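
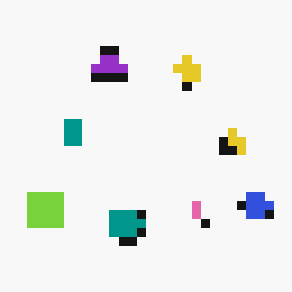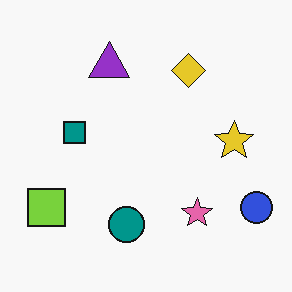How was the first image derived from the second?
Heavily pixelated into large blocks.

Shapes are reduced to large square blocks; fine edges and outlines are lost — a downscale-then-upscale (mosaic) effect.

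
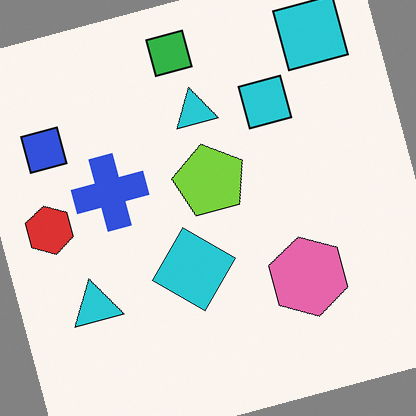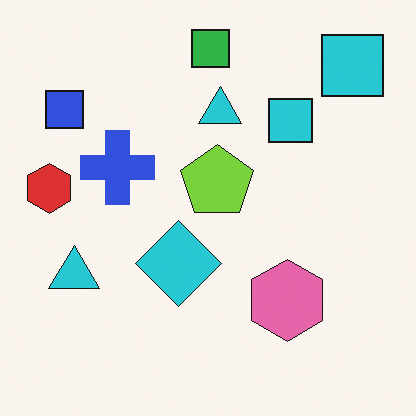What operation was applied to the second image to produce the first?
The image was rotated counter-clockwise by a clearly visible amount.

Every shape is tilted by the same angle and the image corners show triangular fill wedges — a whole-image rotation by a non-right angle.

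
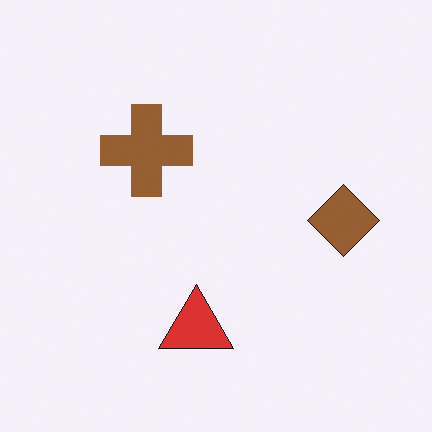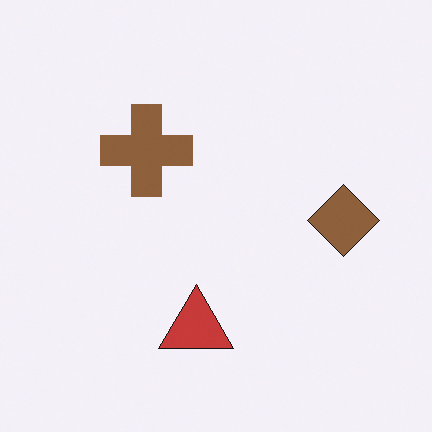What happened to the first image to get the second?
The second image is the first slightly desaturated.

All colors are more muted and greyish — a global saturation change.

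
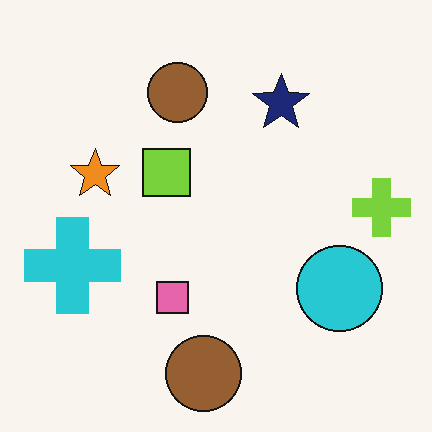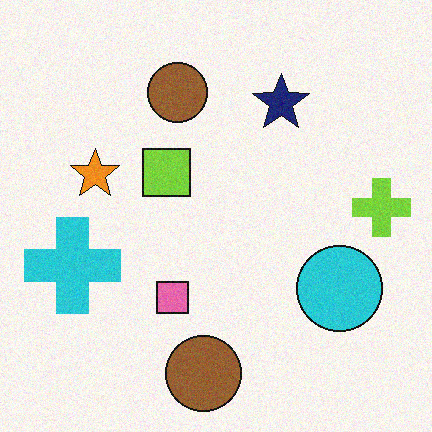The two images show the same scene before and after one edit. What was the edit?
The image was degraded with a light layer of grain.

Random speckle covers the whole image, including the flat background.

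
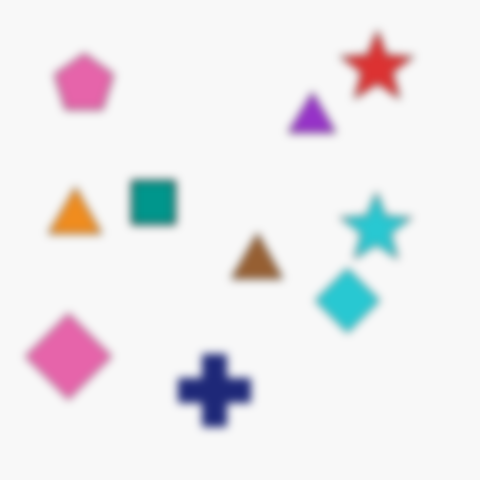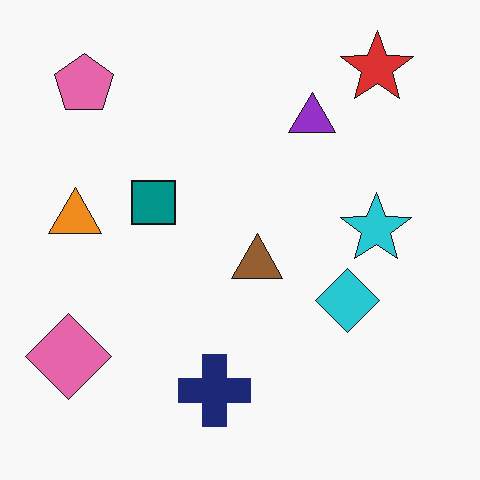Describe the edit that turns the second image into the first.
It was noticeably gaussian-blurred.

Shape edges and outlines are uniformly softened across the whole image.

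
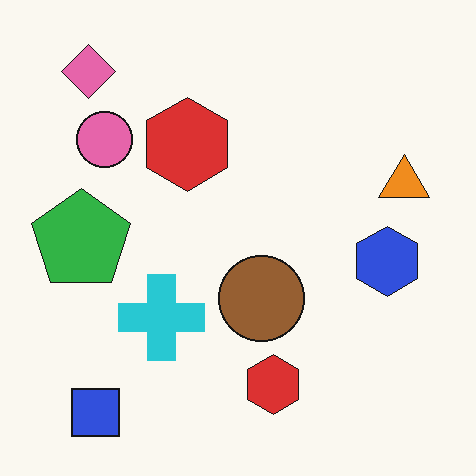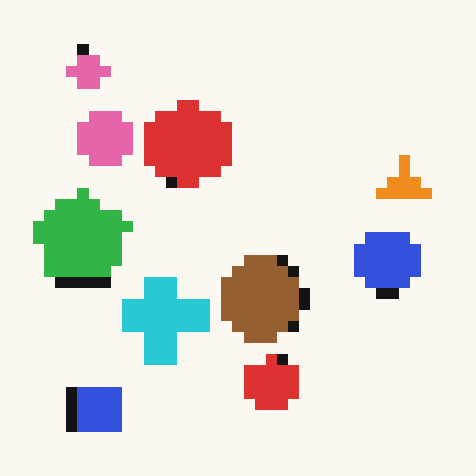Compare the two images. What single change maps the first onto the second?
Heavily pixelated into large blocks.

Shapes are reduced to large square blocks; fine edges and outlines are lost — a downscale-then-upscale (mosaic) effect.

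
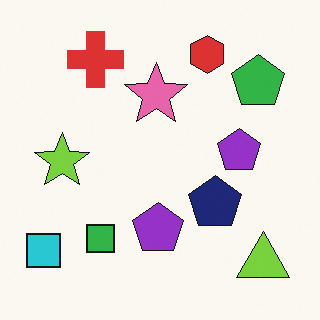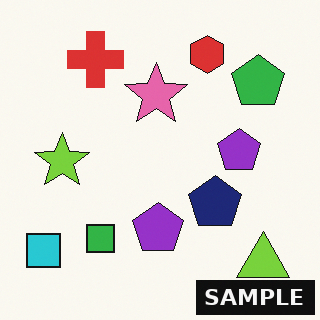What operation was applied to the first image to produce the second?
Watermarked with the text "SAMPLE" in the lower-right corner.

A dark label reading "SAMPLE" appears in the lower-right corner.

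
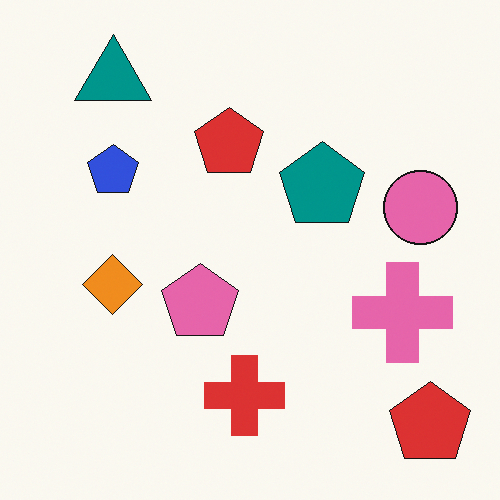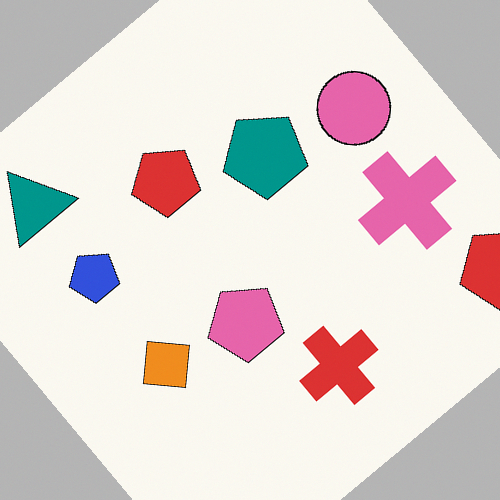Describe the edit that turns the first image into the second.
This is the original image rotated counter-clockwise by a large amount — several tens of degrees.

Every shape is tilted by the same angle and the image corners show triangular fill wedges — a whole-image rotation by a non-right angle.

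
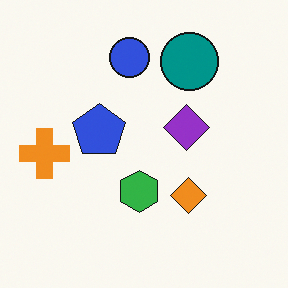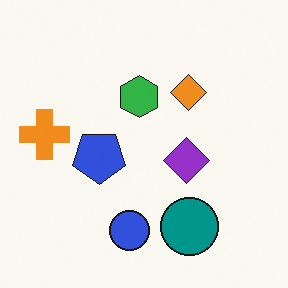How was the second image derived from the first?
The transformation is: flipped vertically (top ↔ bottom).

The blue circle is in the top of the first image and the bottom of the second — shapes on opposite sides of the horizontal midline have swapped in a mirror flip.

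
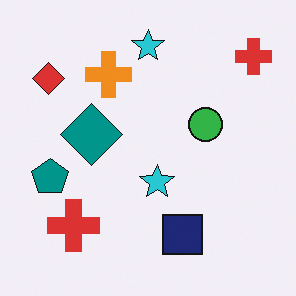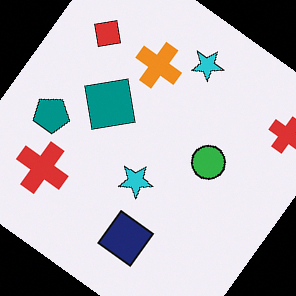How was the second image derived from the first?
Rotated clockwise by a large amount — several tens of degrees.

Every shape is tilted by the same angle and the image corners show triangular fill wedges — a whole-image rotation by a non-right angle.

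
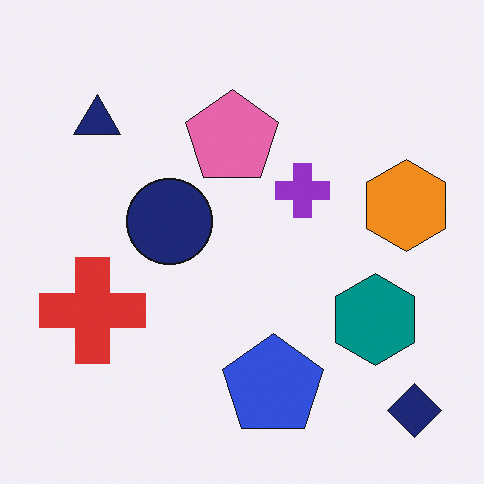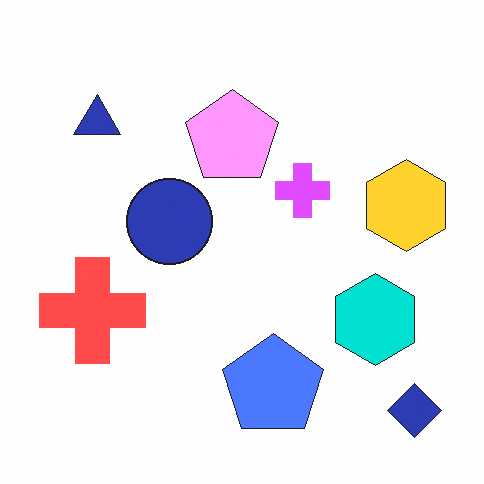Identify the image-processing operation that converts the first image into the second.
Noticeably brightened.

Every pixel — background and shapes alike — is uniformly brightened.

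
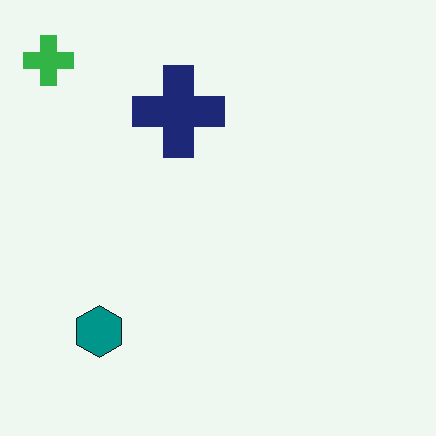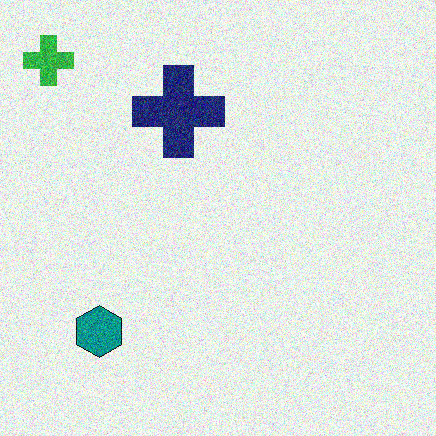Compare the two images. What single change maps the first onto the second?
The image was degraded with heavy additive noise.

Random speckle covers the whole image, including the flat background.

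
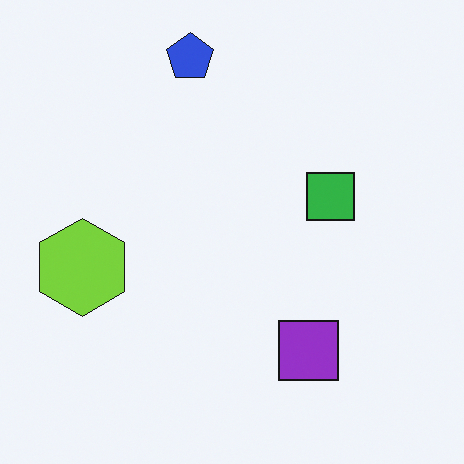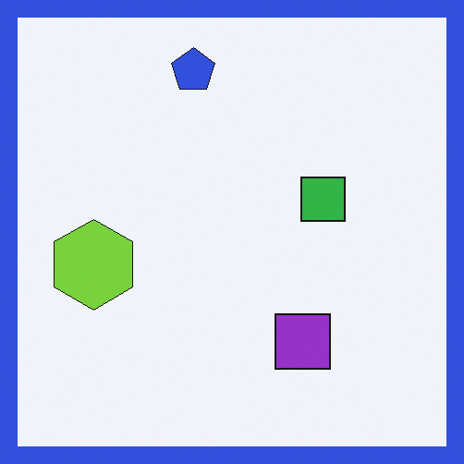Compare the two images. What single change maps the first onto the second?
This is the original image framed with a blue border.

A solid blue frame runs around the edge of the second image, with the content slightly shrunk inside it.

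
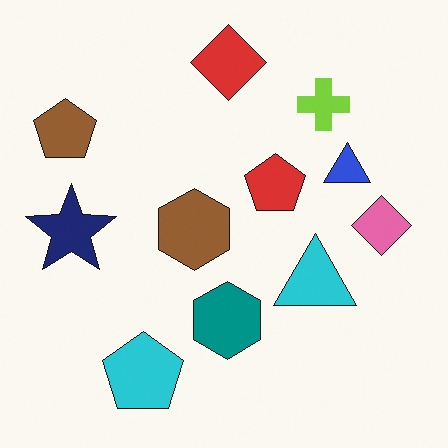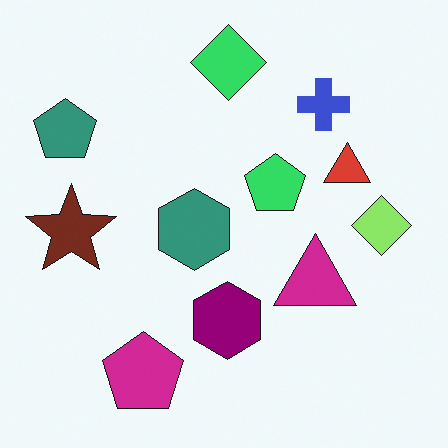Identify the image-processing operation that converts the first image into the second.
Hue-shifted noticeably.

Every shape's color has rotated by the same amount around the hue wheel — a uniform hue shift.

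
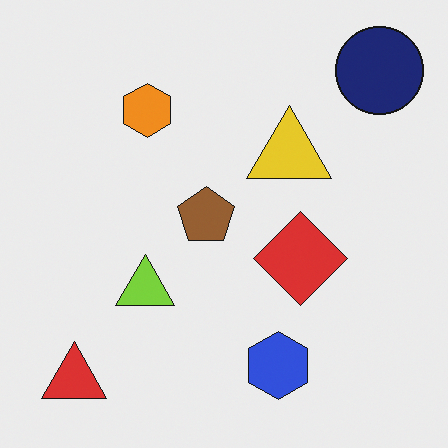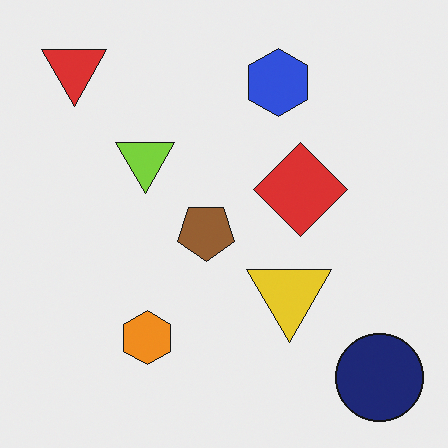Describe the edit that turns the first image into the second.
This is the original image flipped vertically (top ↔ bottom).

The red triangle is in the bottom-left of the first image and the top-left of the second — shapes on opposite sides of the horizontal midline have swapped in a mirror flip.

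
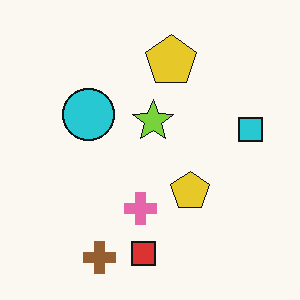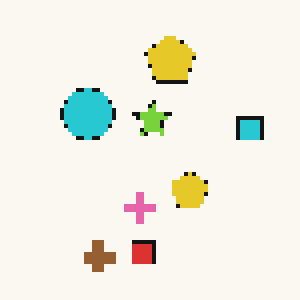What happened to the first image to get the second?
It was lightly pixelated (a mild mosaic effect).

Shapes are reduced to large square blocks; fine edges and outlines are lost — a downscale-then-upscale (mosaic) effect.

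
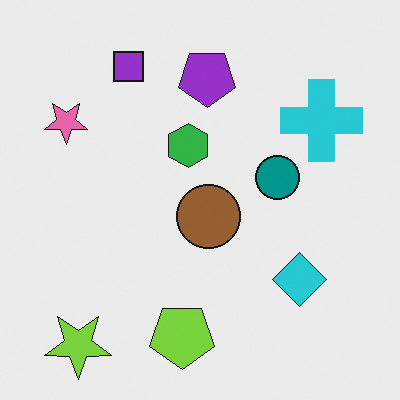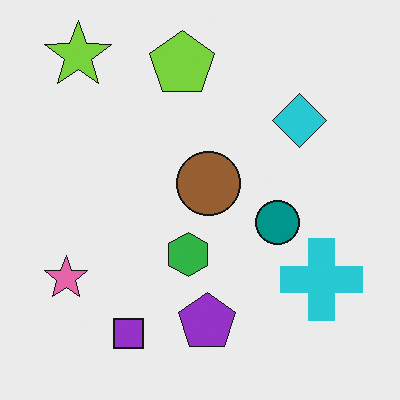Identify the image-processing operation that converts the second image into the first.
This is the original image flipped vertically (top ↔ bottom).

The lime star is in the top-left of the second image and the bottom-left of the first — shapes on opposite sides of the horizontal midline have swapped in a mirror flip.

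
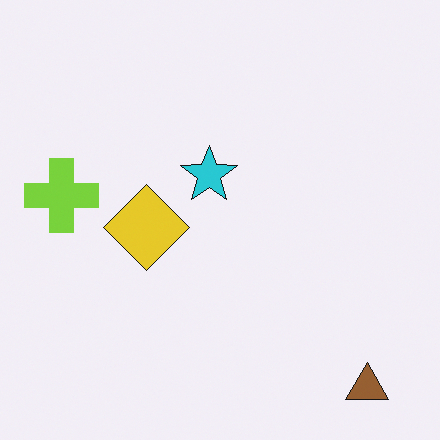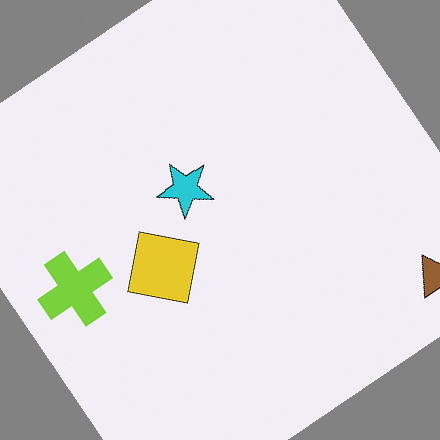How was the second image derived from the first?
The transformation is: rotated counter-clockwise by a large amount — several tens of degrees.

Every shape is tilted by the same angle and the image corners show triangular fill wedges — a whole-image rotation by a non-right angle.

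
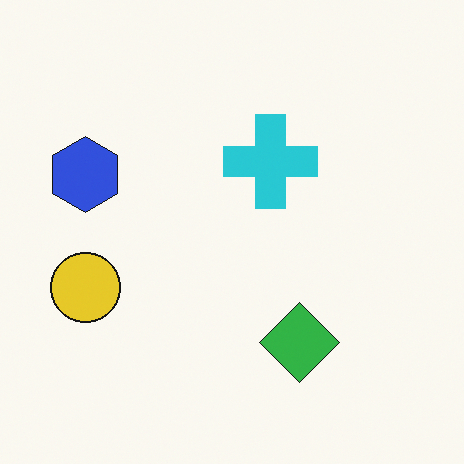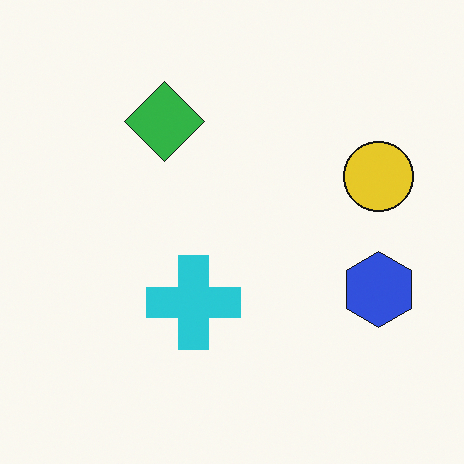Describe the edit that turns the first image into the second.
It was rotated 180°.

The blue hexagon sits in the left of the first image and the right of the second — consistent with a whole-image 180° rotation.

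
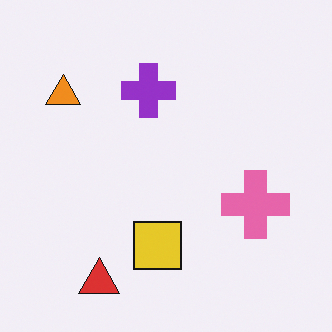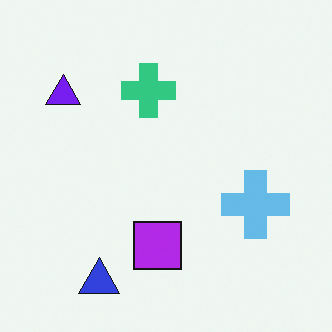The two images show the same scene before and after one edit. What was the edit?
The image was hue-shifted through roughly half the color wheel.

Every shape's color has rotated by the same amount around the hue wheel — a uniform hue shift.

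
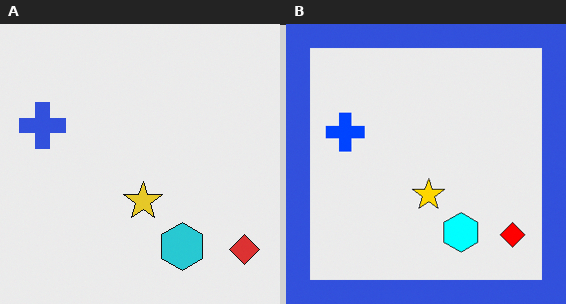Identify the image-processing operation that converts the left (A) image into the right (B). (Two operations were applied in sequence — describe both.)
The image was made much more vivid (saturation change), then framed with a blue border.

All colors are more vivid — a global saturation change. A solid blue frame runs around the edge of the right (B) image, with the content slightly shrunk inside it.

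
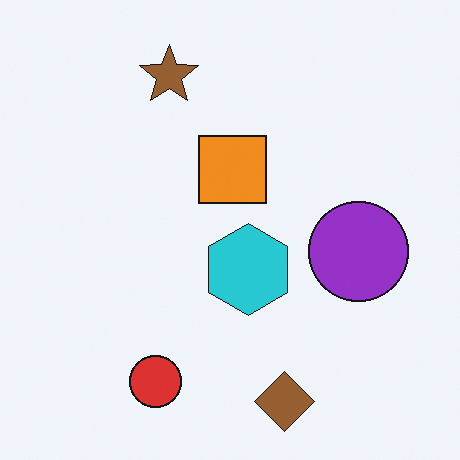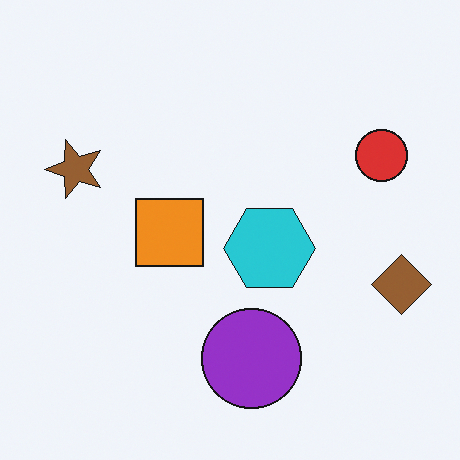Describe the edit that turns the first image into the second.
It was transposed (reflected across the top-left ↔ bottom-right diagonal).

Shapes have swapped their row and column positions — what was in the top-right is now in the bottom-left — a diagonal reflection.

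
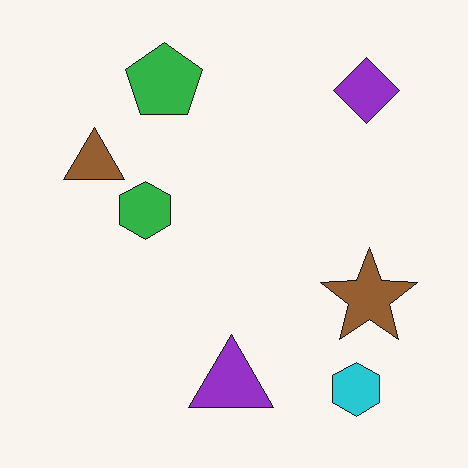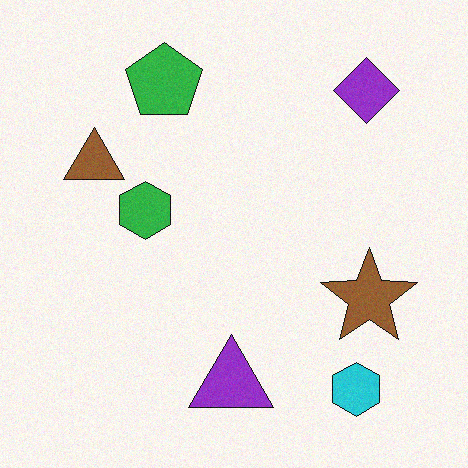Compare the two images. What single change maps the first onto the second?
The transformation is: degraded with subtle gaussian noise.

Random speckle covers the whole image, including the flat background.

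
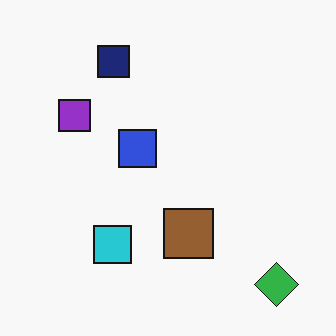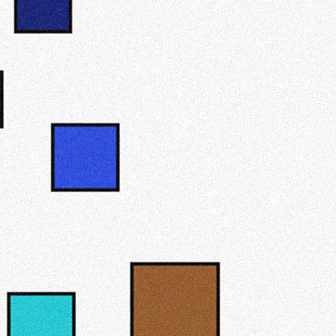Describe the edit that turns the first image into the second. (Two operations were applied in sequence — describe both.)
The transformation is: cropped to a noticeably smaller region and rescaled, then degraded with light additive noise.

The visible shapes are larger and the field of view is narrower; shapes near the original edges may be partly or wholly outside the frame — a crop-and-rescale. Random speckle covers the whole image, including the flat background.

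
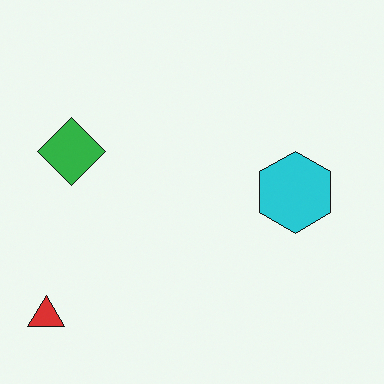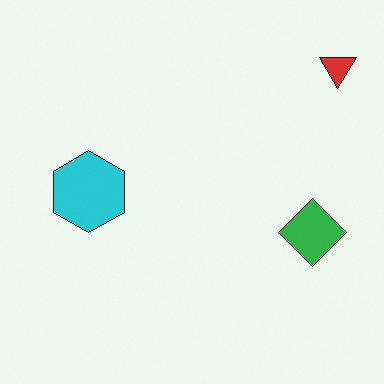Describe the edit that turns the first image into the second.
The transformation is: rotated 180°.

The red triangle sits in the bottom-left of the first image and the top-right of the second — consistent with a whole-image 180° rotation.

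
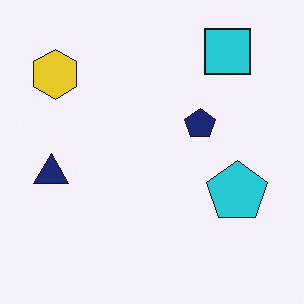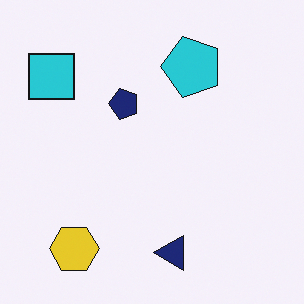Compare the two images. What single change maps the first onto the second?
The image was rotated 90° counter-clockwise.

The cyan square sits in the top-right of the first image and the top-left of the second — consistent with a whole-image 90° counter-clockwise rotation.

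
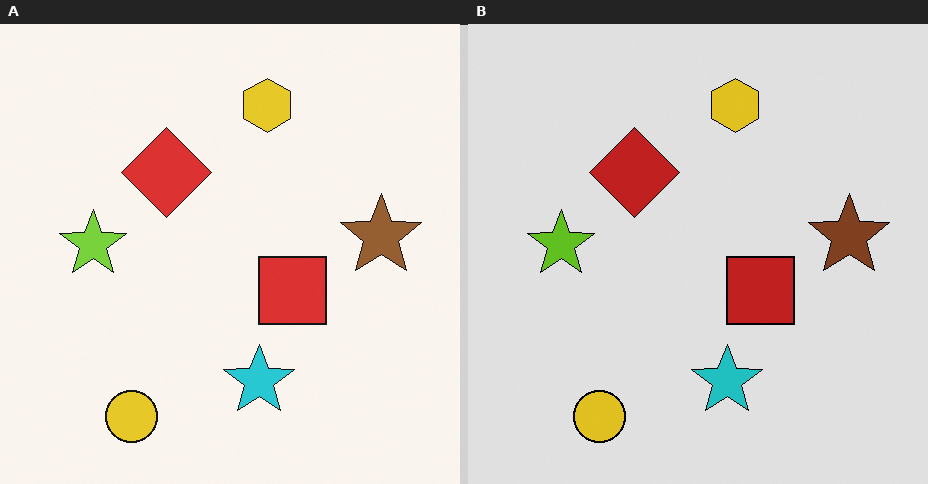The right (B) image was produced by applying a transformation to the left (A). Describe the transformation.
The transformation is: posterized to a reduced palette.

Each flat color has snapped to a coarser quantized level — most visibly, the near-white background has dropped to a flat grey.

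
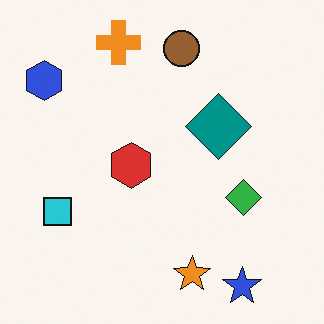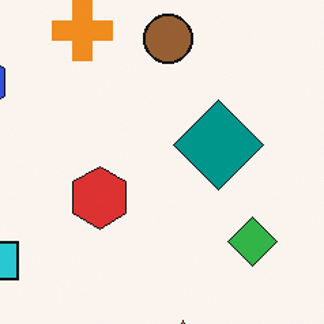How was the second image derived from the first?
The second image is the first cropped slightly and scaled back up.

The visible shapes are larger and the field of view is narrower; shapes near the original edges may be partly or wholly outside the frame — a crop-and-rescale.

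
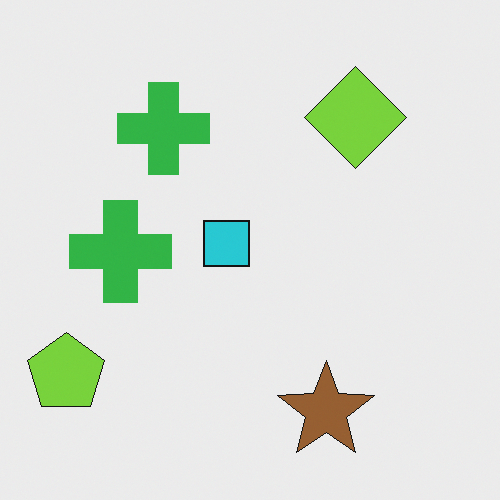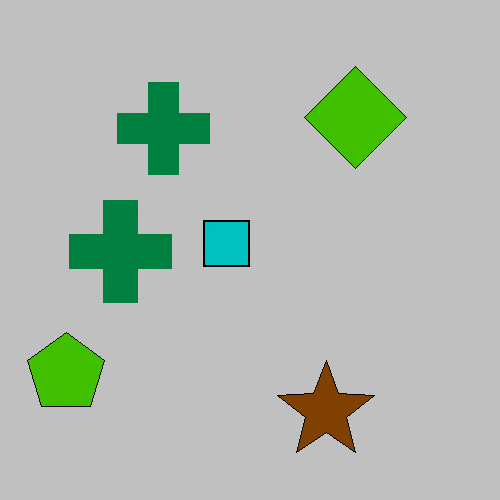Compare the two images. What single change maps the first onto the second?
The image was heavily posterized to just a handful of flat colors.

Each flat color has snapped to a coarser quantized level — most visibly, the near-white background has dropped to a flat grey.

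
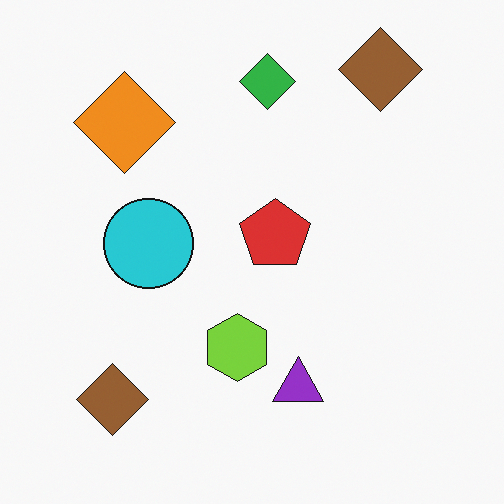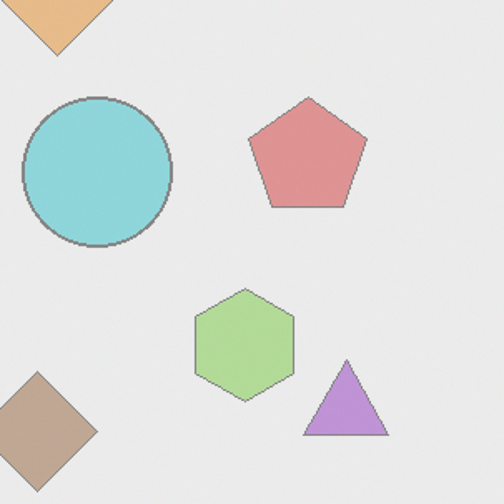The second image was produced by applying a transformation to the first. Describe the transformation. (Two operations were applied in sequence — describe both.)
It was cropped to a noticeably smaller region and rescaled, then washed out (contrast reduced).

The visible shapes are larger and the field of view is narrower; shapes near the original edges may be partly or wholly outside the frame — a crop-and-rescale. Tones are pushed toward mid-grey across the whole image — a global contrast change.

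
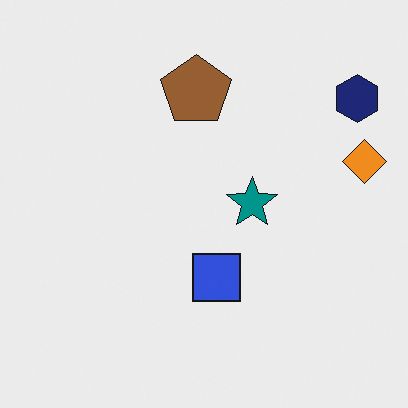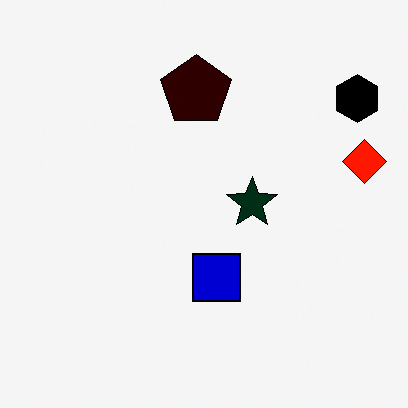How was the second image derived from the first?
It was boosted in contrast.

Tones are pushed away from mid-grey across the whole image — a global contrast change.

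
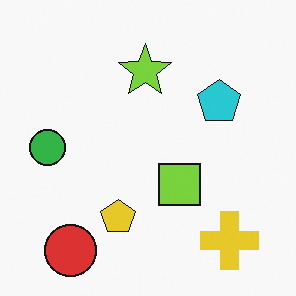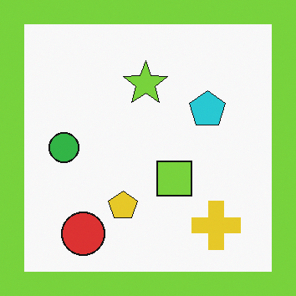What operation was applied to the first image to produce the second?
The second image is the first framed with a lime border.

A solid lime frame runs around the edge of the second image, with the content slightly shrunk inside it.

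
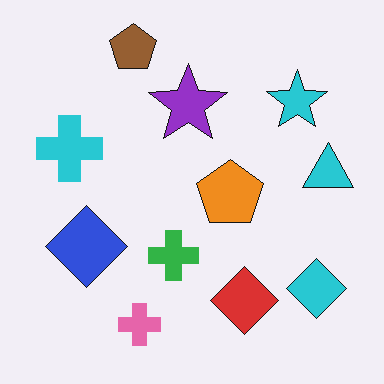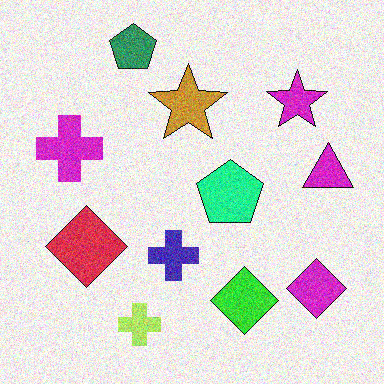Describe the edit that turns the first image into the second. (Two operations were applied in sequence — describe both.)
Degraded with visible gaussian noise, then hue-shifted by a moderate amount.

Random speckle covers the whole image, including the flat background. Every shape's color has rotated by the same amount around the hue wheel — a uniform hue shift.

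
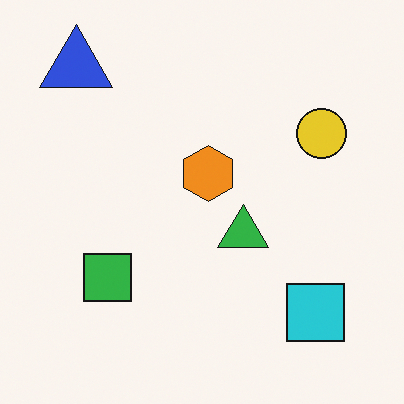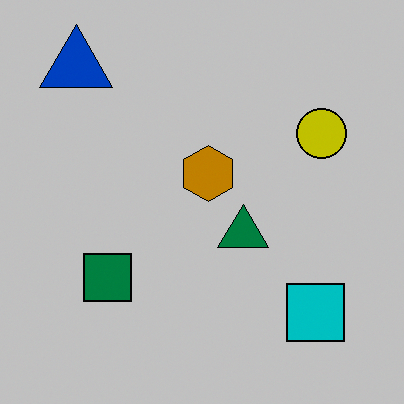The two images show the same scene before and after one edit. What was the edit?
This is the original image aggressively posterized.

Each flat color has snapped to a coarser quantized level — most visibly, the near-white background has dropped to a flat grey.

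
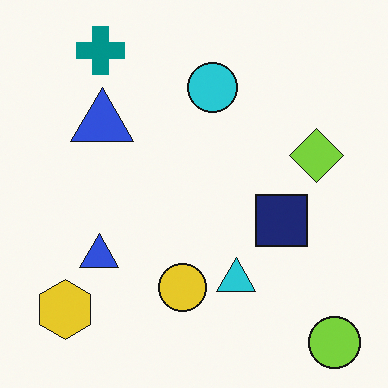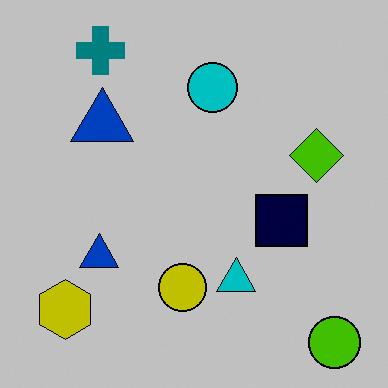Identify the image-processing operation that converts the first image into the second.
The second image is the first heavily posterized to just a handful of flat colors.

Each flat color has snapped to a coarser quantized level — most visibly, the near-white background has dropped to a flat grey.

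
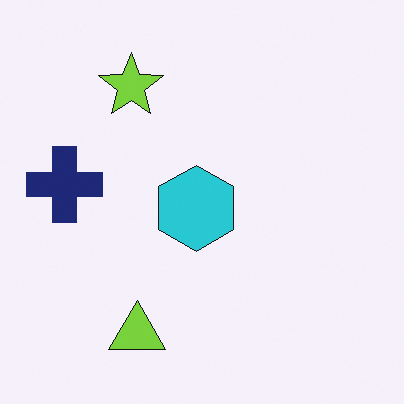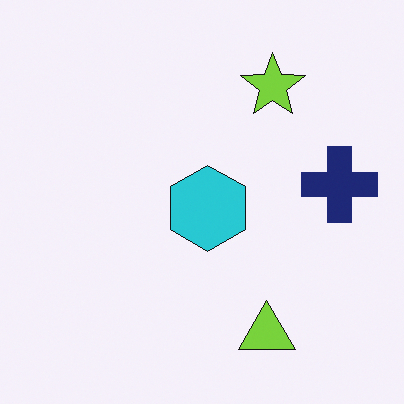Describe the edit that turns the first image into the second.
Flipped horizontally (left ↔ right).

The navy cross is in the left of the first image and the right of the second — shapes on opposite sides of the vertical midline have swapped in a mirror flip.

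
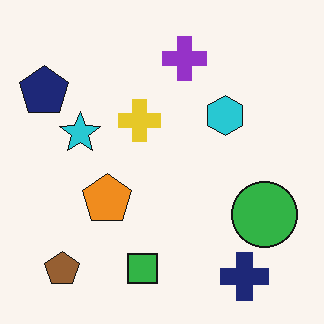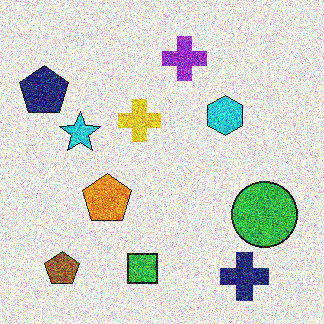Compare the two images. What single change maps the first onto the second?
Degraded with heavy additive noise.

Random speckle covers the whole image, including the flat background.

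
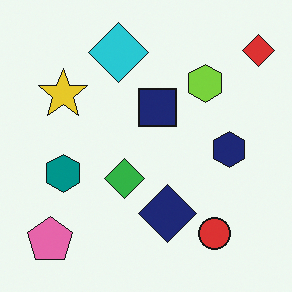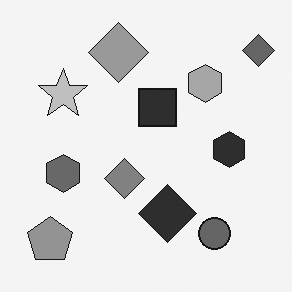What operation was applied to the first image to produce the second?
The second image is the first converted to grayscale.

All color is removed — every shape is now a shade of grey.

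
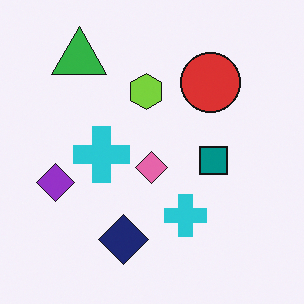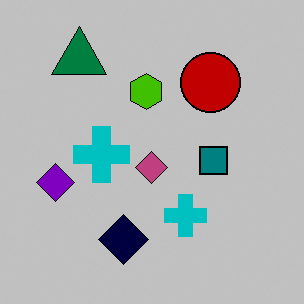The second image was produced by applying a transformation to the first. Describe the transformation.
The image was heavily posterized to just a handful of flat colors.

Each flat color has snapped to a coarser quantized level — most visibly, the near-white background has dropped to a flat grey.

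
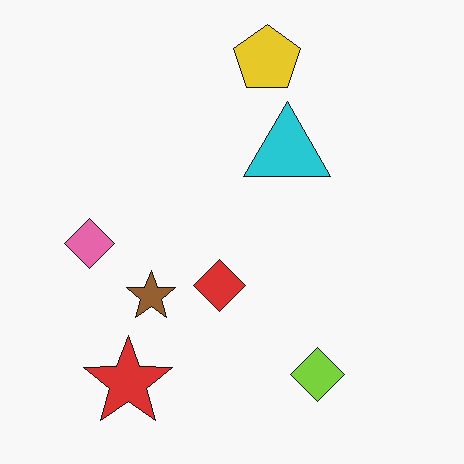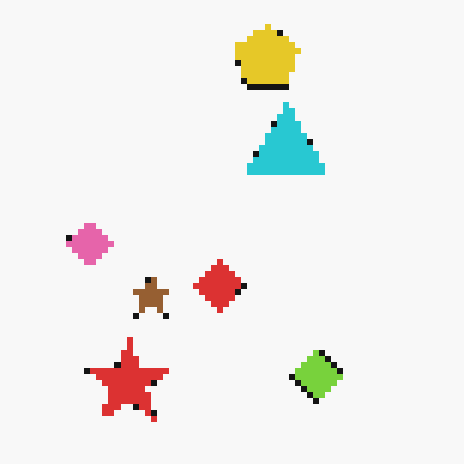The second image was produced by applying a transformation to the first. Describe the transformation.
The image was moderately pixelated.

Shapes are reduced to large square blocks; fine edges and outlines are lost — a downscale-then-upscale (mosaic) effect.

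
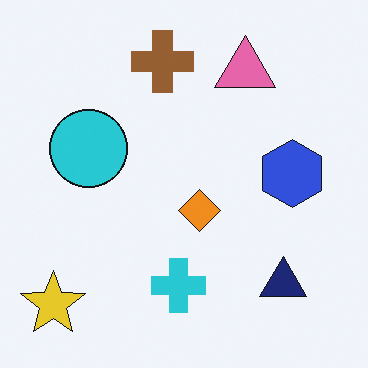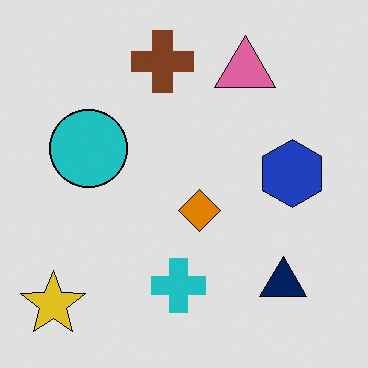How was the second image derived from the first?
The second image is the first posterized to a reduced palette.

Each flat color has snapped to a coarser quantized level — most visibly, the near-white background has dropped to a flat grey.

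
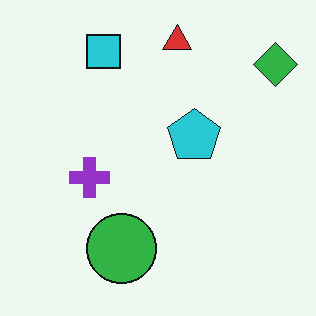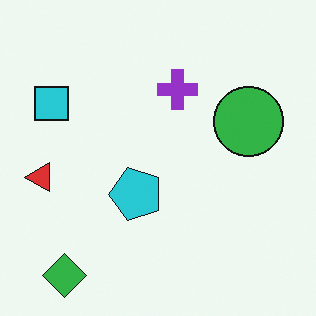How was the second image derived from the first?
This is the original image transposed (reflected across the top-left ↔ bottom-right diagonal).

Shapes have swapped their row and column positions — what was in the top-right is now in the bottom-left — a diagonal reflection.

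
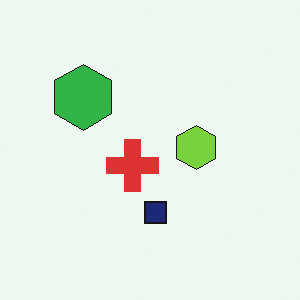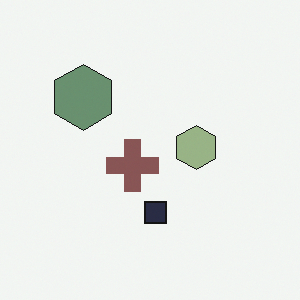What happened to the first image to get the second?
Made much more muted (saturation change).

All colors are more muted and greyish — a global saturation change.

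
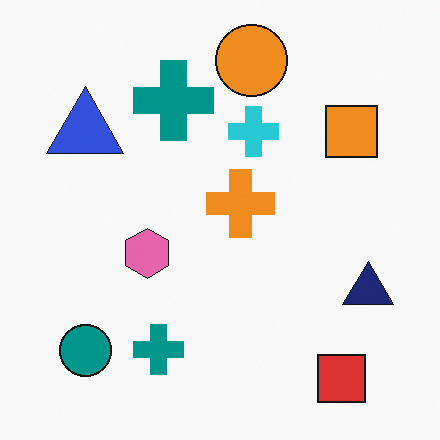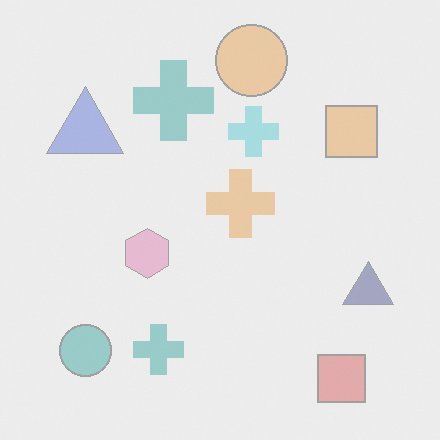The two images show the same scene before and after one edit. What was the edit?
The image was washed out (contrast reduced).

Tones are pushed toward mid-grey across the whole image — a global contrast change.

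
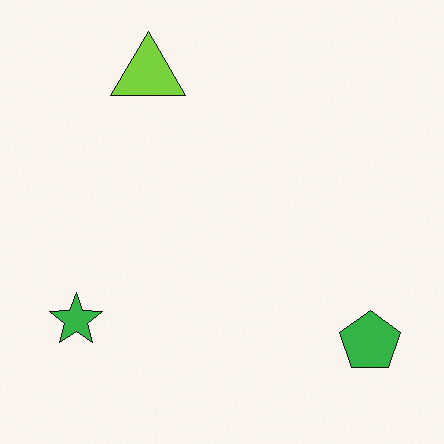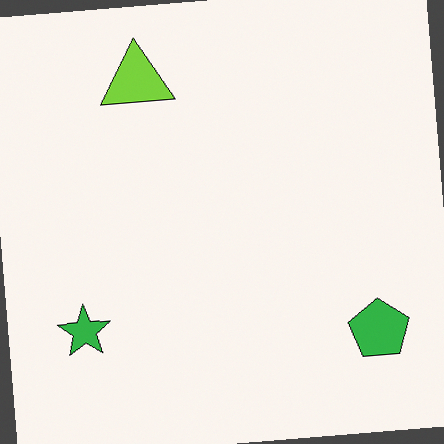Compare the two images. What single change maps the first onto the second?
This is the original image rotated counter-clockwise by a few degrees.

Every shape is tilted by the same angle and the image corners show triangular fill wedges — a whole-image rotation by a non-right angle.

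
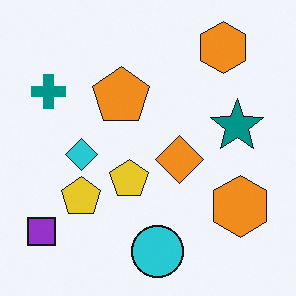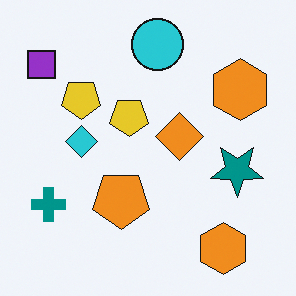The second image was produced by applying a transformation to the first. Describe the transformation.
The image was flipped vertically (top ↔ bottom).

The cyan circle is in the bottom of the first image and the top of the second — shapes on opposite sides of the horizontal midline have swapped in a mirror flip.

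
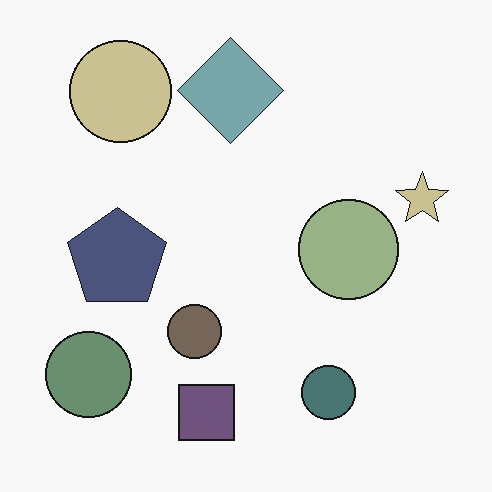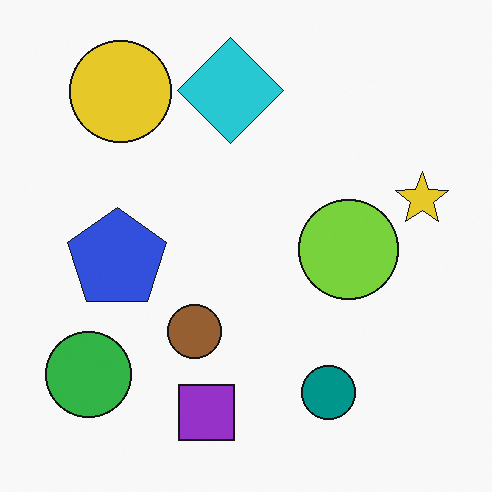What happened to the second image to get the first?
It was heavily desaturated.

All colors are more muted and greyish — a global saturation change.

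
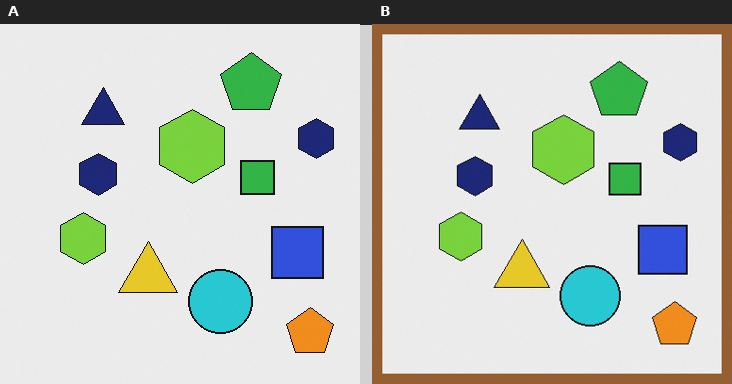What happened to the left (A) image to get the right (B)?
It was framed with a brown border.

A solid brown frame runs around the edge of the right (B) image, with the content slightly shrunk inside it.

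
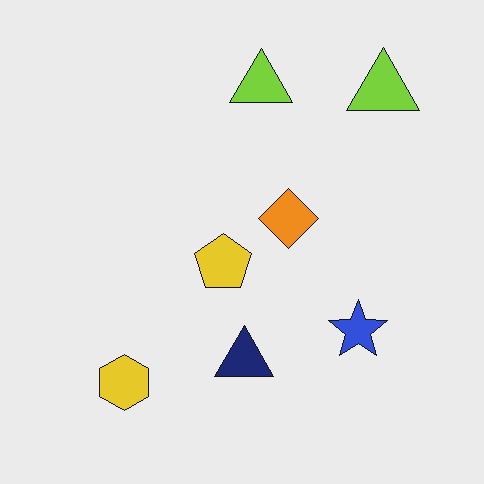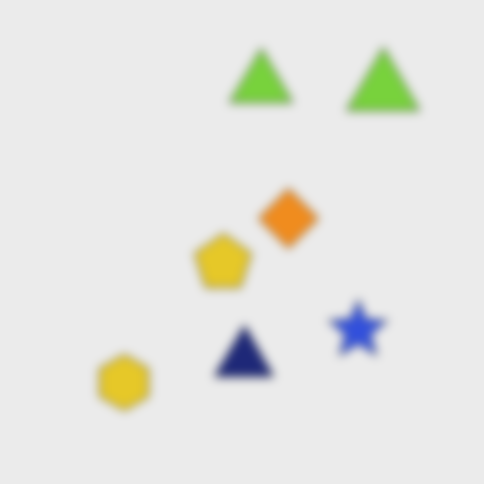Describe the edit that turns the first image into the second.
The transformation is: strongly gaussian-blurred.

Shape edges and outlines are uniformly softened across the whole image.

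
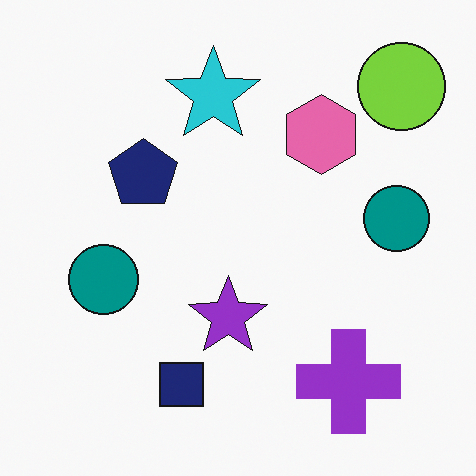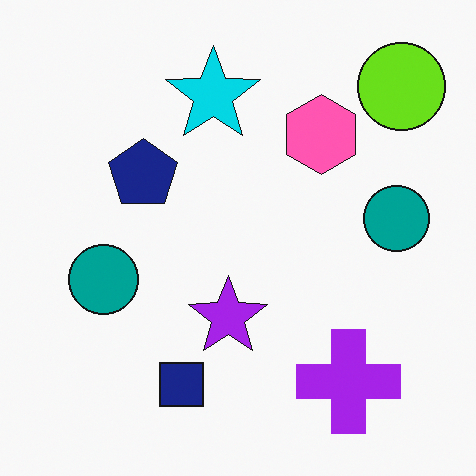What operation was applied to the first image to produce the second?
The second image is the first slightly oversaturated.

All colors are more vivid — a global saturation change.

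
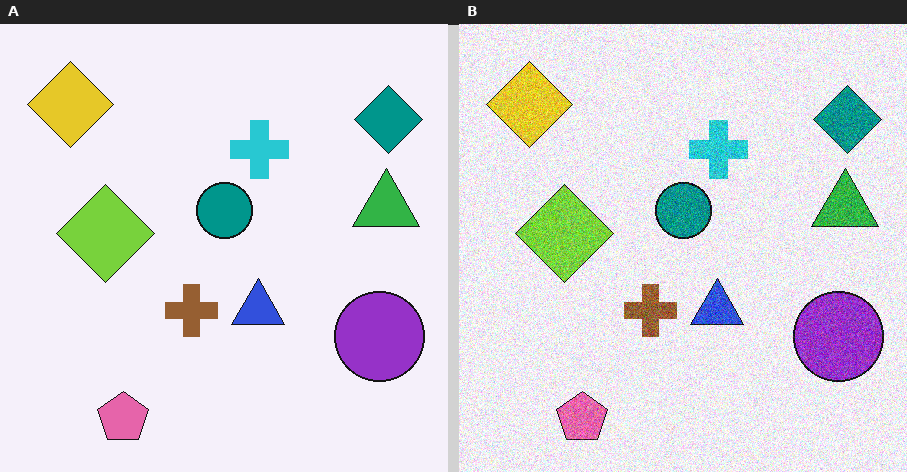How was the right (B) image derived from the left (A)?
The transformation is: degraded with moderate additive noise.

Random speckle covers the whole image, including the flat background.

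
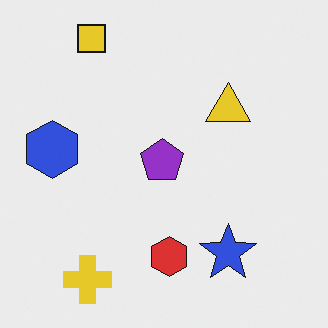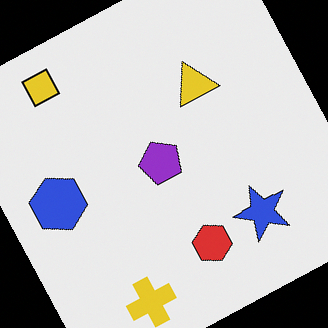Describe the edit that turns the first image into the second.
It was rotated counter-clockwise by a moderate amount.

Every shape is tilted by the same angle and the image corners show triangular fill wedges — a whole-image rotation by a non-right angle.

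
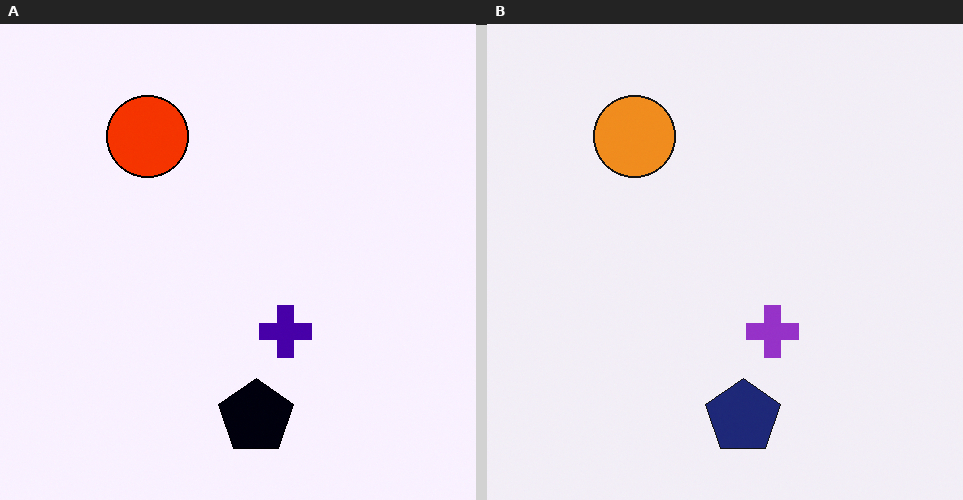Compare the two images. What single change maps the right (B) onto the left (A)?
Boosted in contrast.

Tones are pushed away from mid-grey across the whole image — a global contrast change.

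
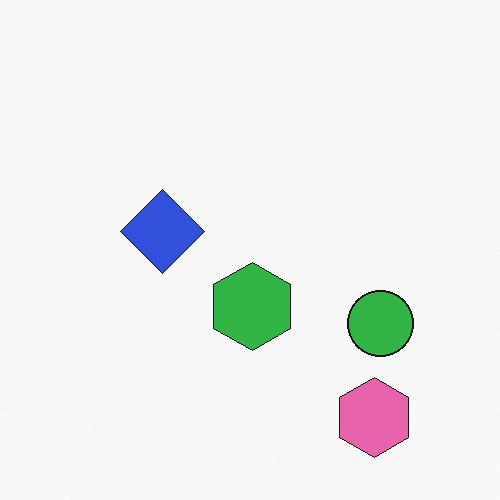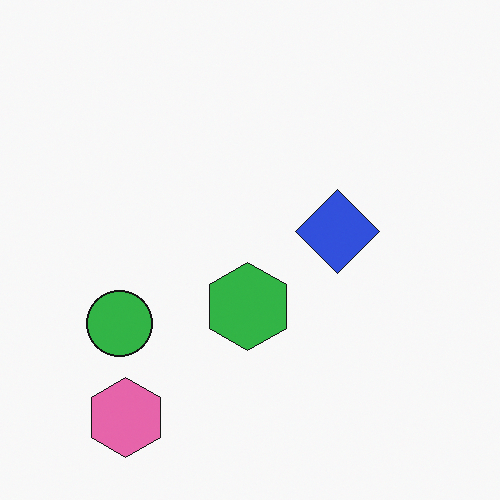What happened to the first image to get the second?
It was flipped horizontally (left ↔ right).

The green circle is in the right of the first image and the left of the second — shapes on opposite sides of the vertical midline have swapped in a mirror flip.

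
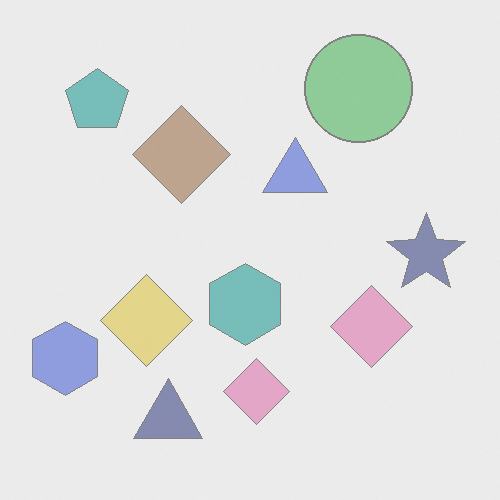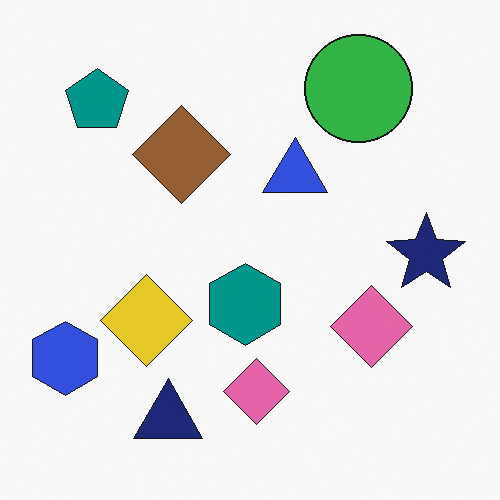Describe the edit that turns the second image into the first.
The first image is the second given much lower contrast.

Tones are pushed toward mid-grey across the whole image — a global contrast change.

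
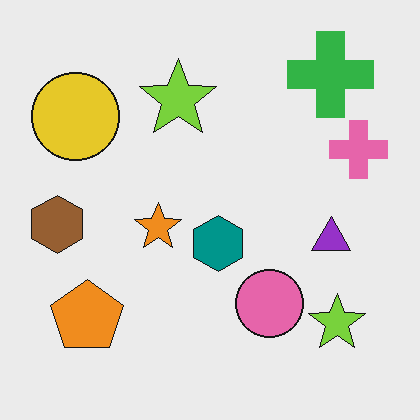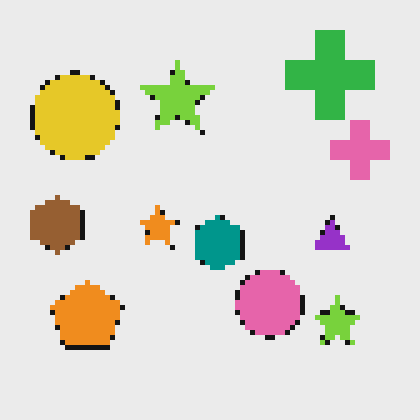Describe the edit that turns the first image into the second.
The second image is the first lightly pixelated (a mild mosaic effect).

Shapes are reduced to large square blocks; fine edges and outlines are lost — a downscale-then-upscale (mosaic) effect.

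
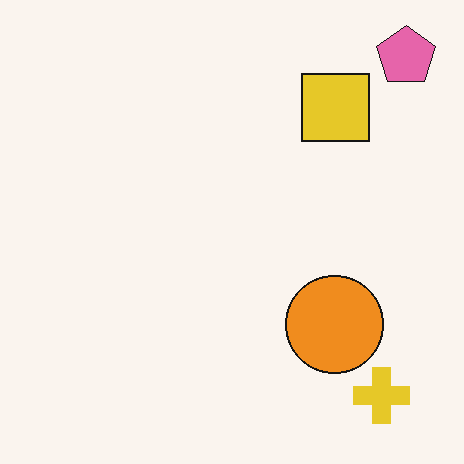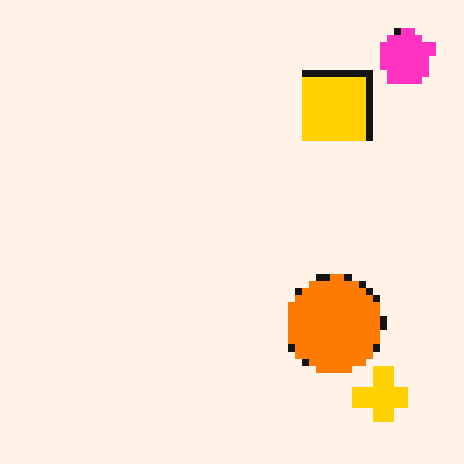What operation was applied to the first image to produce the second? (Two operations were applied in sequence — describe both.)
The second image is the first pixelated into visible square blocks, then heavily oversaturated.

Shapes are reduced to large square blocks; fine edges and outlines are lost — a downscale-then-upscale (mosaic) effect. All colors are more vivid — a global saturation change.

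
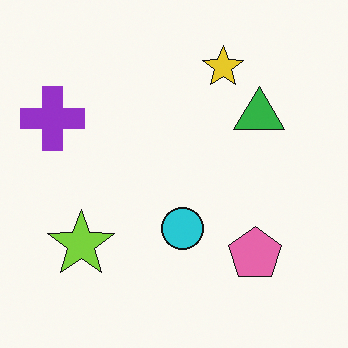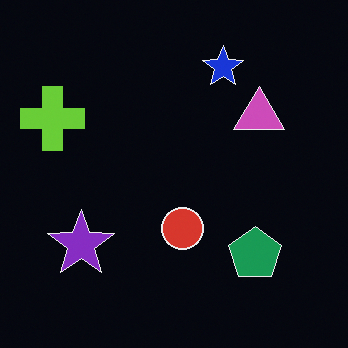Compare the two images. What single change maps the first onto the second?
Color-inverted (negative).

The light background has become dark and every shape's color is its complement — a photographic negative.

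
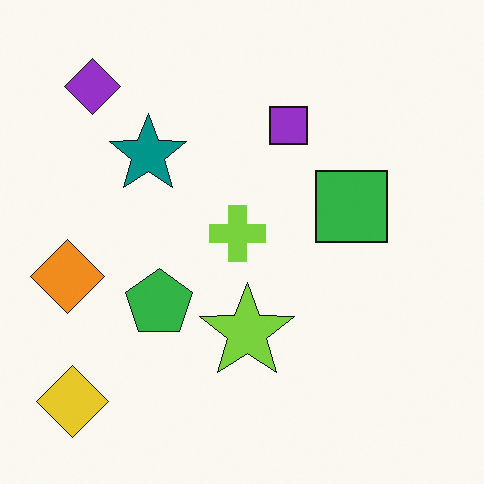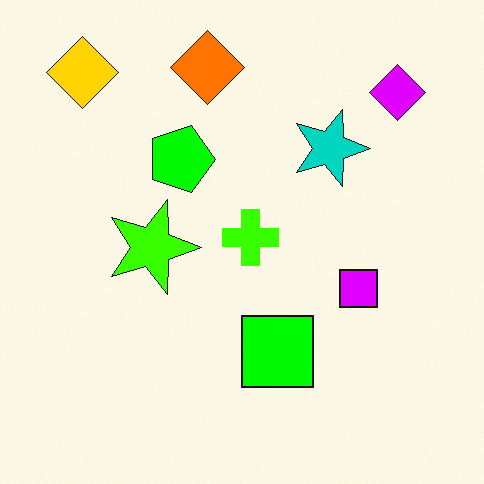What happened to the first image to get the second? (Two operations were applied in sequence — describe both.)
It was heavily oversaturated, then rotated 90° clockwise.

All colors are more vivid — a global saturation change. The yellow diamond sits in the bottom-left of the first image and the top-left of the second — consistent with a whole-image 90° clockwise rotation.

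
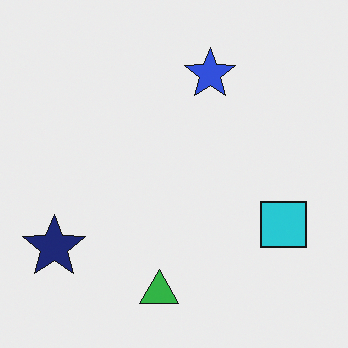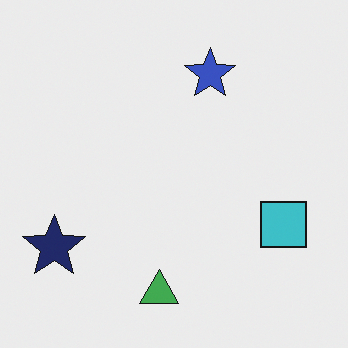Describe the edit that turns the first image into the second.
It was slightly desaturated.

All colors are more muted and greyish — a global saturation change.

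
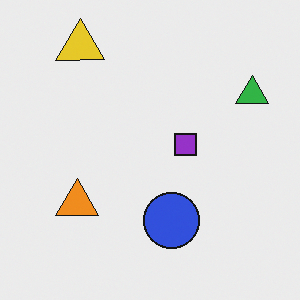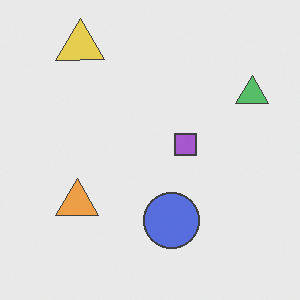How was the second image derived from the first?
This is the original image given slightly reduced contrast.

Tones are pushed toward mid-grey across the whole image — a global contrast change.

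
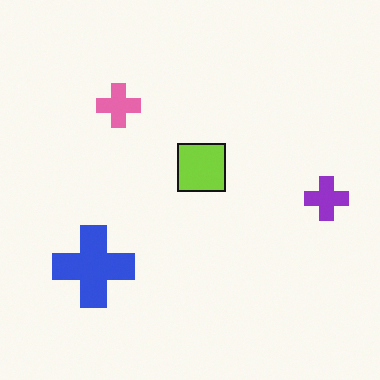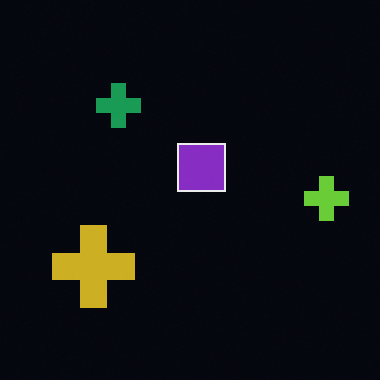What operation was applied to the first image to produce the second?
The transformation is: color-inverted (negative).

The light background has become dark and every shape's color is its complement — a photographic negative.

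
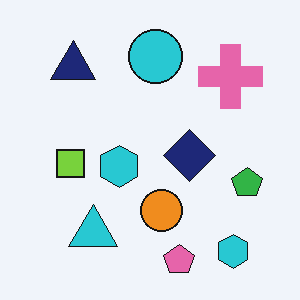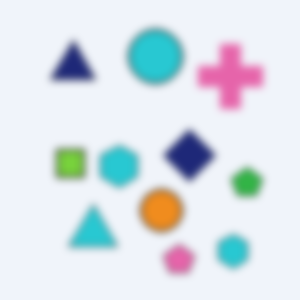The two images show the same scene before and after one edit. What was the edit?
Moderately blurred.

Shape edges and outlines are uniformly softened across the whole image.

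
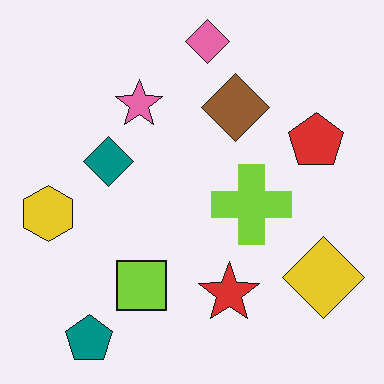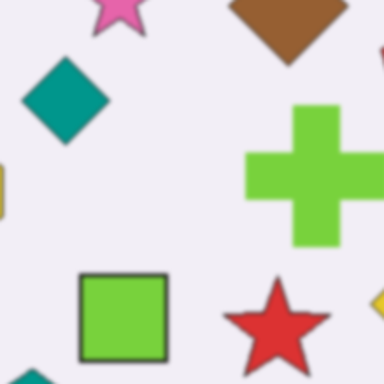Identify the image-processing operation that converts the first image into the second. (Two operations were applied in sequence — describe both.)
Slightly softened, then cropped tightly and scaled back up.

Shape edges and outlines are uniformly softened across the whole image. The visible shapes are larger and the field of view is narrower; shapes near the original edges may be partly or wholly outside the frame — a crop-and-rescale.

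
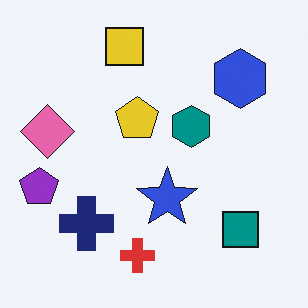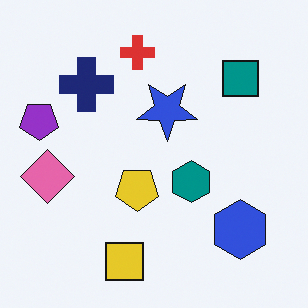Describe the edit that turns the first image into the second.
This is the original image flipped vertically (top ↔ bottom).

The yellow square is in the top of the first image and the bottom of the second — shapes on opposite sides of the horizontal midline have swapped in a mirror flip.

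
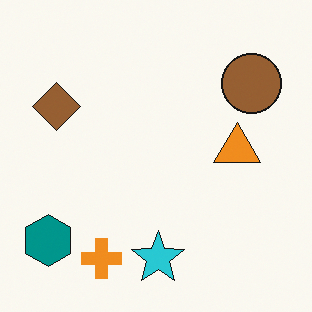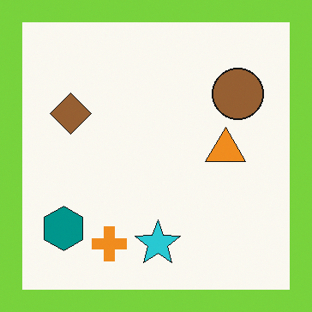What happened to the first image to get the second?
The image was framed with a lime border.

A solid lime frame runs around the edge of the second image, with the content slightly shrunk inside it.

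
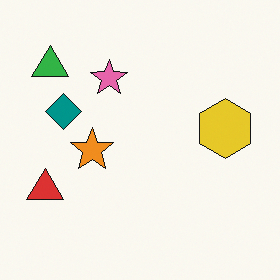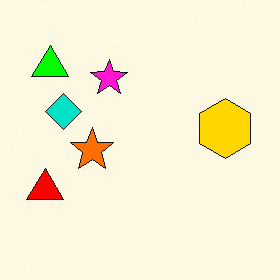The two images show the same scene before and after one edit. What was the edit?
Made much more vivid (saturation change).

All colors are more vivid — a global saturation change.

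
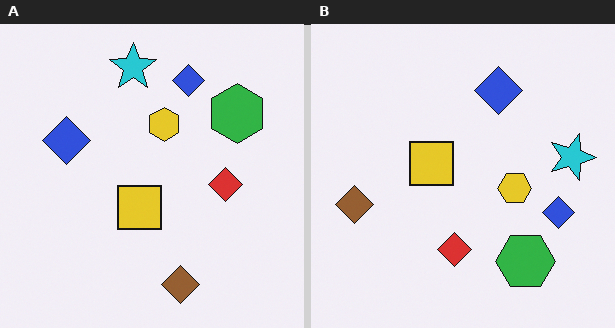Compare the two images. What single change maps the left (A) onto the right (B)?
The image was rotated 90° clockwise.

The brown diamond sits in the bottom of the left (A) image and the left of the right (B) — consistent with a whole-image 90° clockwise rotation.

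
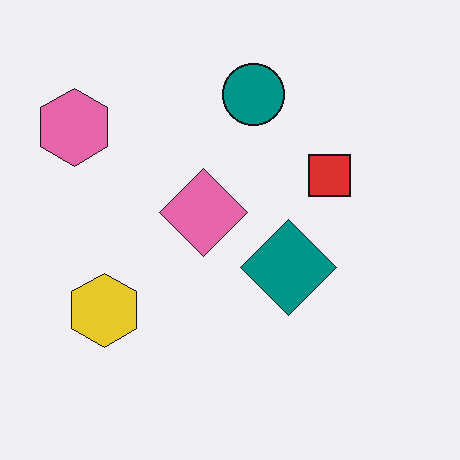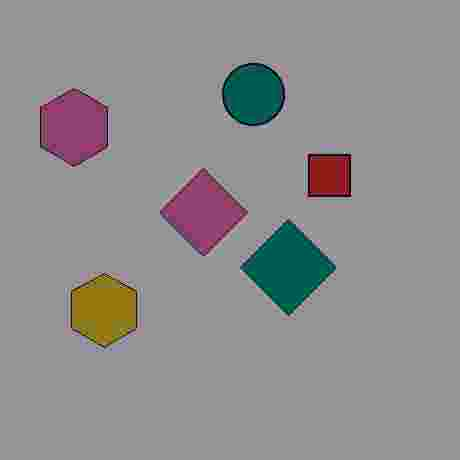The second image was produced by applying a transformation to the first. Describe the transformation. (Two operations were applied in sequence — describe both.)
This is the original image noticeably darkened, then heavily JPEG-compressed with obvious blocking artifacts.

Every pixel — background and shapes alike — is uniformly darkened. Blocky 8×8 compression artifacts appear around shape edges and the flat background shows ringing — characteristic JPEG degradation.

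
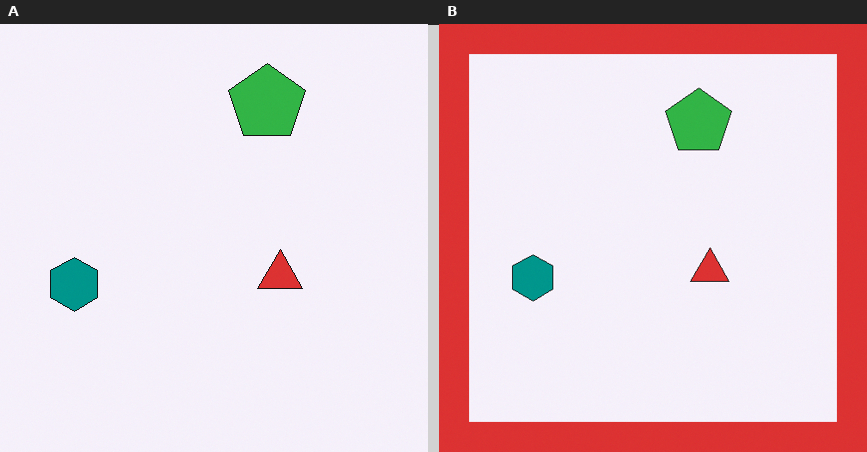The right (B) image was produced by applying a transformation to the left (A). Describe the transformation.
The transformation is: framed with a red border.

A solid red frame runs around the edge of the right (B) image, with the content slightly shrunk inside it.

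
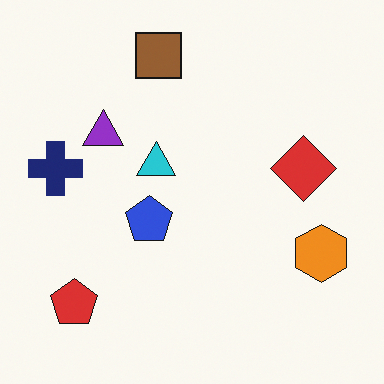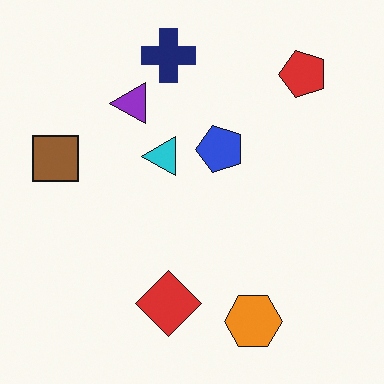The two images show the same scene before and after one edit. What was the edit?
Transposed (reflected across the top-left ↔ bottom-right diagonal).

Shapes have swapped their row and column positions — what was in the top-right is now in the bottom-left — a diagonal reflection.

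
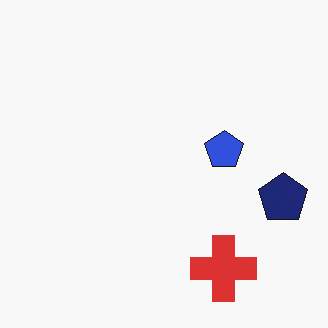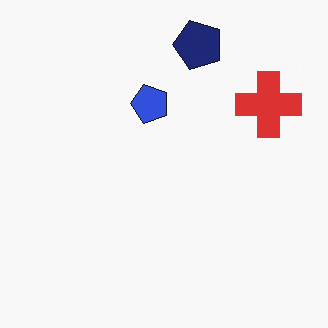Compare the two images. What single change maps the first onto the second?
This is the original image rotated 90° counter-clockwise.

The navy pentagon sits in the right of the first image and the top of the second — consistent with a whole-image 90° counter-clockwise rotation.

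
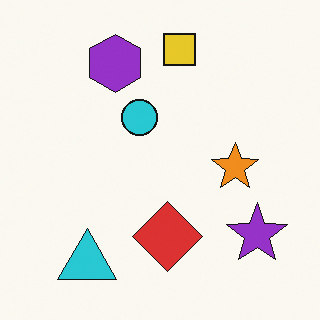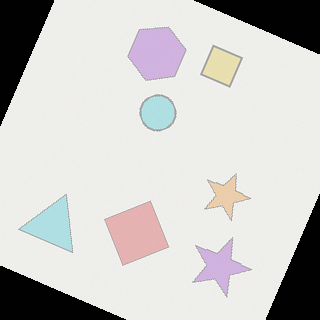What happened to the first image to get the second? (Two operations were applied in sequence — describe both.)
Given much lower contrast, then rotated clockwise by a clearly visible amount.

Tones are pushed toward mid-grey across the whole image — a global contrast change. Every shape is tilted by the same angle and the image corners show triangular fill wedges — a whole-image rotation by a non-right angle.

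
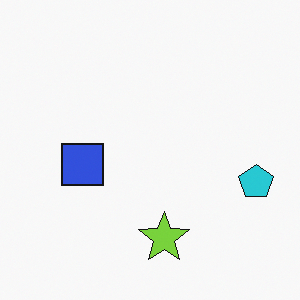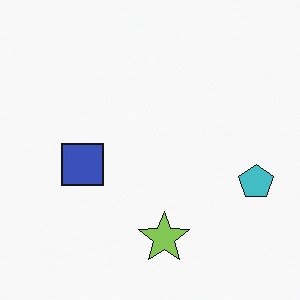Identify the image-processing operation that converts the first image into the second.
The image was slightly desaturated.

All colors are more muted and greyish — a global saturation change.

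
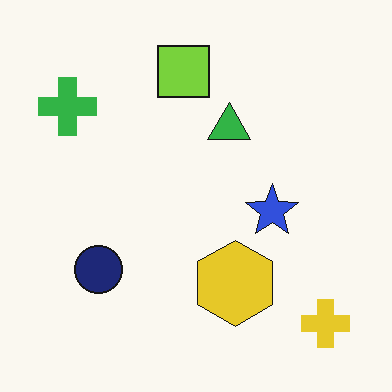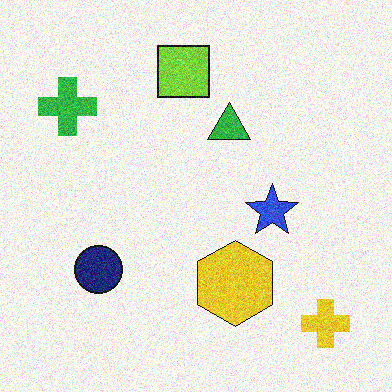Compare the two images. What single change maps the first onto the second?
This is the original image degraded with moderate additive noise.

Random speckle covers the whole image, including the flat background.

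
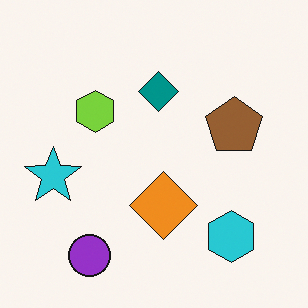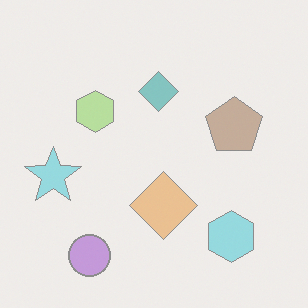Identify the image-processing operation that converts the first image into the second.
It was washed out (contrast reduced).

Tones are pushed toward mid-grey across the whole image — a global contrast change.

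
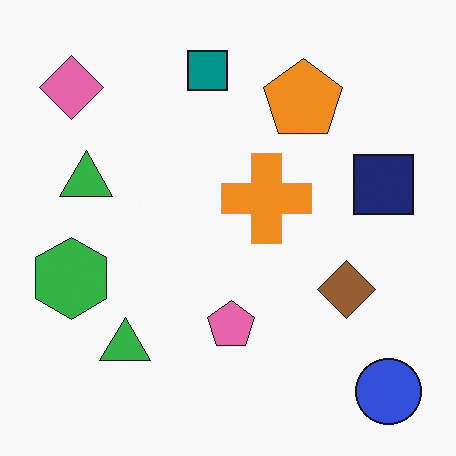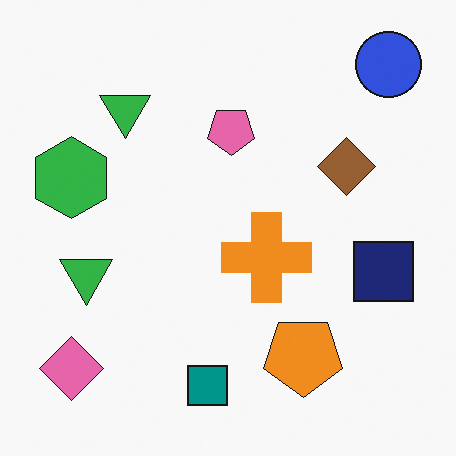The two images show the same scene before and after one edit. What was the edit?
Flipped vertically (top ↔ bottom).

The blue circle is in the bottom-right of the first image and the top-right of the second — shapes on opposite sides of the horizontal midline have swapped in a mirror flip.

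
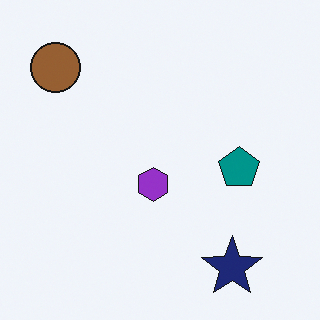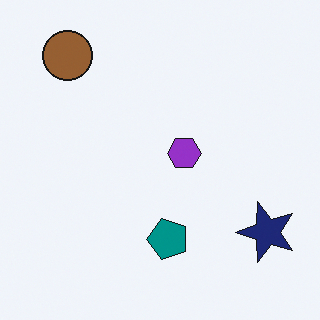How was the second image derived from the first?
The image was transposed (reflected across the top-left ↔ bottom-right diagonal).

Shapes have swapped their row and column positions — what was in the top-right is now in the bottom-left — a diagonal reflection.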